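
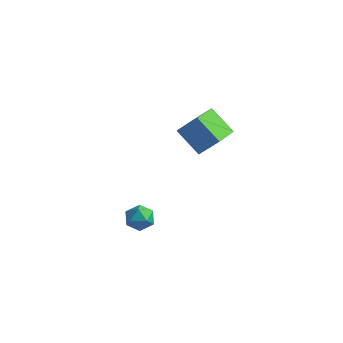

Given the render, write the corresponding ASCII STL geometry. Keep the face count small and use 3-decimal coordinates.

solid 
facet normal -0.622 -0.321 -0.714
outer loop
vertex -3.303 2.49 4.133
vertex -3.522 4.091 3.604
vertex -2.137 2.337 3.185
endloop
endfacet
facet normal 0.129 -0.942 0.311
outer loop
vertex -1.378 2.729 4.056
vertex -3.303 2.49 4.133
vertex -2.137 2.337 3.185
endloop
endfacet
facet normal -0.622 -0.321 -0.714
outer loop
vertex -2.137 2.337 3.185
vertex -3.522 4.091 3.604
vertex -2.356 3.938 2.657
endloop
endfacet
facet normal 0.772 -0.101 -0.627
outer loop
vertex -2.356 3.938 2.657
vertex -1.378 2.729 4.056
vertex -2.137 2.337 3.185
endloop
endfacet
facet normal -0.772 0.102 0.627
outer loop
vertex -3.303 2.49 4.133
vertex -2.763 4.483 4.475
vertex -3.522 4.091 3.604
endloop
endfacet
facet normal 0.129 -0.941 0.311
outer loop
vertex -2.544 2.882 5.003
vertex -3.303 2.49 4.133
vertex -1.378 2.729 4.056
endloop
endfacet
facet normal -0.772 0.101 0.628
outer loop
vertex -2.544 2.882 5.003
vertex -2.763 4.483 4.475
vertex -3.303 2.49 4.133
endloop
endfacet
facet normal -0.129 0.942 -0.311
outer loop
vertex -3.522 4.091 3.604
vertex -2.763 4.483 4.475
vertex -2.356 3.938 2.657
endloop
endfacet
facet normal 0.772 -0.102 -0.628
outer loop
vertex -1.597 4.33 3.527
vertex -1.378 2.729 4.056
vertex -2.356 3.938 2.657
endloop
endfacet
facet normal -0.129 0.941 -0.311
outer loop
vertex -2.356 3.938 2.657
vertex -2.763 4.483 4.475
vertex -1.597 4.33 3.527
endloop
endfacet
facet normal 0.622 0.321 0.714
outer loop
vertex -1.597 4.33 3.527
vertex -2.544 2.882 5.003
vertex -1.378 2.729 4.056
endloop
endfacet
facet normal 0.623 0.321 0.714
outer loop
vertex -2.763 4.483 4.475
vertex -2.544 2.882 5.003
vertex -1.597 4.33 3.527
endloop
endfacet
facet normal -0.475 0.877 -0.072
outer loop
vertex -2.377 -1.218 1.764
vertex -2.974 -1.546 1.71
vertex -2.737 -1.367 2.325
endloop
endfacet
facet normal 0.115 0.939 0.323
outer loop
vertex -2.377 -1.218 1.764
vertex -2.737 -1.367 2.325
vertex -2.058 -1.449 2.322
endloop
endfacet
facet normal 0.670 0.738 -0.078
outer loop
vertex -2.377 -1.218 1.764
vertex -2.058 -1.449 2.322
vertex -1.876 -1.679 1.705
endloop
endfacet
facet normal 0.423 0.552 -0.719
outer loop
vertex -2.377 -1.218 1.764
vertex -1.876 -1.679 1.705
vertex -2.442 -1.739 1.326
endloop
endfacet
facet normal -0.285 0.637 -0.716
outer loop
vertex -2.377 -1.218 1.764
vertex -2.442 -1.739 1.326
vertex -2.974 -1.546 1.71
endloop
endfacet
facet normal 0.063 0.486 0.872
outer loop
vertex -2.058 -1.449 2.322
vertex -2.737 -1.367 2.325
vertex -2.458 -1.921 2.614
endloop
endfacet
facet normal -0.894 0.384 0.233
outer loop
vertex -2.737 -1.367 2.325
vertex -2.974 -1.546 1.71
vertex -3.024 -1.981 2.235
endloop
endfacet
facet normal -0.586 -0.004 -0.810
outer loop
vertex -2.974 -1.546 1.71
vertex -2.442 -1.739 1.326
vertex -2.842 -2.211 1.618
endloop
endfacet
facet normal 0.561 -0.143 -0.815
outer loop
vertex -2.442 -1.739 1.326
vertex -1.876 -1.679 1.705
vertex -2.163 -2.293 1.615
endloop
endfacet
facet normal 0.961 0.160 0.224
outer loop
vertex -1.876 -1.679 1.705
vertex -2.058 -1.449 2.322
vertex -1.926 -2.114 2.23
endloop
endfacet
facet normal -0.423 -0.552 0.719
outer loop
vertex -2.523 -2.442 2.176
vertex -2.458 -1.921 2.614
vertex -3.024 -1.981 2.235
endloop
endfacet
facet normal -0.670 -0.738 0.078
outer loop
vertex -2.523 -2.442 2.176
vertex -3.024 -1.981 2.235
vertex -2.842 -2.211 1.618
endloop
endfacet
facet normal -0.115 -0.939 -0.323
outer loop
vertex -2.523 -2.442 2.176
vertex -2.842 -2.211 1.618
vertex -2.163 -2.293 1.615
endloop
endfacet
facet normal 0.475 -0.877 0.072
outer loop
vertex -2.523 -2.442 2.176
vertex -2.163 -2.293 1.615
vertex -1.926 -2.114 2.23
endloop
endfacet
facet normal 0.285 -0.637 0.716
outer loop
vertex -2.523 -2.442 2.176
vertex -1.926 -2.114 2.23
vertex -2.458 -1.921 2.614
endloop
endfacet
facet normal -0.561 0.143 0.815
outer loop
vertex -3.024 -1.981 2.235
vertex -2.458 -1.921 2.614
vertex -2.737 -1.367 2.325
endloop
endfacet
facet normal -0.961 -0.160 -0.224
outer loop
vertex -2.842 -2.211 1.618
vertex -3.024 -1.981 2.235
vertex -2.974 -1.546 1.71
endloop
endfacet
facet normal -0.063 -0.486 -0.872
outer loop
vertex -2.163 -2.293 1.615
vertex -2.842 -2.211 1.618
vertex -2.442 -1.739 1.326
endloop
endfacet
facet normal 0.894 -0.384 -0.233
outer loop
vertex -1.926 -2.114 2.23
vertex -2.163 -2.293 1.615
vertex -1.876 -1.679 1.705
endloop
endfacet
facet normal 0.586 0.004 0.810
outer loop
vertex -2.458 -1.921 2.614
vertex -1.926 -2.114 2.23
vertex -2.058 -1.449 2.322
endloop
endfacet

endsolid


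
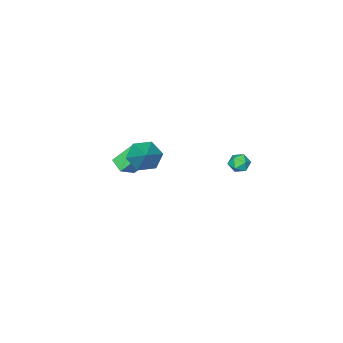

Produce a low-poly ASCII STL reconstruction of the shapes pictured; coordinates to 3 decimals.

solid 
facet normal -0.914 0.103 0.392
outer loop
vertex -1.127 4.312 2.733
vertex -1.213 3.646 2.707
vertex -0.946 3.93 3.256
endloop
endfacet
facet normal -0.480 0.621 0.620
outer loop
vertex -1.127 4.312 2.733
vertex -0.946 3.93 3.256
vertex -0.55 4.435 3.057
endloop
endfacet
facet normal -0.235 0.971 0.049
outer loop
vertex -1.127 4.312 2.733
vertex -0.55 4.435 3.057
vertex -0.571 4.464 2.385
endloop
endfacet
facet normal -0.517 0.670 -0.533
outer loop
vertex -1.127 4.312 2.733
vertex -0.571 4.464 2.385
vertex -0.981 3.976 2.169
endloop
endfacet
facet normal -0.937 0.134 -0.322
outer loop
vertex -1.127 4.312 2.733
vertex -0.981 3.976 2.169
vertex -1.213 3.646 2.707
endloop
endfacet
facet normal 0.076 0.313 0.947
outer loop
vertex -0.55 4.435 3.057
vertex -0.946 3.93 3.256
vertex -0.279 3.844 3.231
endloop
endfacet
facet normal -0.628 -0.523 0.576
outer loop
vertex -0.946 3.93 3.256
vertex -1.213 3.646 2.707
vertex -0.689 3.356 3.015
endloop
endfacet
facet normal -0.664 -0.475 -0.578
outer loop
vertex -1.213 3.646 2.707
vertex -0.981 3.976 2.169
vertex -0.71 3.385 2.343
endloop
endfacet
facet normal 0.016 0.393 -0.919
outer loop
vertex -0.981 3.976 2.169
vertex -0.571 4.464 2.385
vertex -0.314 3.89 2.144
endloop
endfacet
facet normal 0.474 0.880 0.023
outer loop
vertex -0.571 4.464 2.385
vertex -0.55 4.435 3.057
vertex -0.047 4.174 2.693
endloop
endfacet
facet normal 0.517 -0.670 0.533
outer loop
vertex -0.133 3.508 2.667
vertex -0.279 3.844 3.231
vertex -0.689 3.356 3.015
endloop
endfacet
facet normal 0.235 -0.971 -0.049
outer loop
vertex -0.133 3.508 2.667
vertex -0.689 3.356 3.015
vertex -0.71 3.385 2.343
endloop
endfacet
facet normal 0.480 -0.621 -0.620
outer loop
vertex -0.133 3.508 2.667
vertex -0.71 3.385 2.343
vertex -0.314 3.89 2.144
endloop
endfacet
facet normal 0.914 -0.103 -0.392
outer loop
vertex -0.133 3.508 2.667
vertex -0.314 3.89 2.144
vertex -0.047 4.174 2.693
endloop
endfacet
facet normal 0.937 -0.134 0.322
outer loop
vertex -0.133 3.508 2.667
vertex -0.047 4.174 2.693
vertex -0.279 3.844 3.231
endloop
endfacet
facet normal -0.016 -0.393 0.919
outer loop
vertex -0.689 3.356 3.015
vertex -0.279 3.844 3.231
vertex -0.946 3.93 3.256
endloop
endfacet
facet normal -0.474 -0.880 -0.023
outer loop
vertex -0.71 3.385 2.343
vertex -0.689 3.356 3.015
vertex -1.213 3.646 2.707
endloop
endfacet
facet normal -0.076 -0.313 -0.947
outer loop
vertex -0.314 3.89 2.144
vertex -0.71 3.385 2.343
vertex -0.981 3.976 2.169
endloop
endfacet
facet normal 0.628 0.523 -0.576
outer loop
vertex -0.047 4.174 2.693
vertex -0.314 3.89 2.144
vertex -0.571 4.464 2.385
endloop
endfacet
facet normal 0.664 0.475 0.578
outer loop
vertex -0.279 3.844 3.231
vertex -0.047 4.174 2.693
vertex -0.55 4.435 3.057
endloop
endfacet
facet normal -0.500 -0.618 -0.606
outer loop
vertex 1.3 -2.034 -0.078
vertex 0.592 -2.203 0.679
vertex 0.452 -1.419 -0.005
endloop
endfacet
facet normal 0.494 0.736 -0.462
outer loop
vertex 1.3 -2.034 -0.078
vertex 0.452 -1.419 -0.005
vertex 1.568 -0.997 1.861
endloop
endfacet
facet normal -0.500 -0.618 -0.606
outer loop
vertex 0.452 -1.419 -0.005
vertex 0.592 -2.203 0.679
vertex -0.256 -1.588 0.752
endloop
endfacet
facet normal -0.281 0.958 -0.049
outer loop
vertex 0.452 -1.419 -0.005
vertex -0.256 -1.588 0.752
vertex 1.568 -0.997 1.861
endloop
endfacet
facet normal -0.500 -0.618 -0.606
outer loop
vertex -0.256 -1.588 0.752
vertex 0.592 -2.203 0.679
vertex -0.116 -2.372 1.436
endloop
endfacet
facet normal -0.564 0.484 0.670
outer loop
vertex -0.256 -1.588 0.752
vertex -0.116 -2.372 1.436
vertex 1.568 -0.997 1.861
endloop
endfacet
facet normal -0.500 -0.619 -0.606
outer loop
vertex -0.116 -2.372 1.436
vertex 0.592 -2.203 0.679
vertex 0.732 -2.987 1.364
endloop
endfacet
facet normal -0.072 -0.213 0.974
outer loop
vertex -0.116 -2.372 1.436
vertex 0.732 -2.987 1.364
vertex 1.568 -0.997 1.861
endloop
endfacet
facet normal -0.500 -0.619 -0.606
outer loop
vertex 0.732 -2.987 1.364
vertex 0.592 -2.203 0.679
vertex 1.44 -2.818 0.607
endloop
endfacet
facet normal 0.704 -0.436 0.561
outer loop
vertex 0.732 -2.987 1.364
vertex 1.44 -2.818 0.607
vertex 1.568 -0.997 1.861
endloop
endfacet
facet normal -0.500 -0.619 -0.606
outer loop
vertex 1.44 -2.818 0.607
vertex 0.592 -2.203 0.679
vertex 1.3 -2.034 -0.078
endloop
endfacet
facet normal 0.987 0.039 -0.157
outer loop
vertex 1.44 -2.818 0.607
vertex 1.3 -2.034 -0.078
vertex 1.568 -0.997 1.861
endloop
endfacet
facet normal -0.820 -0.079 -0.567
outer loop
vertex -1.292 -3.995 -0.371
vertex -1.103 -3.108 -0.768
vertex -0.341 -4.764 -1.638
endloop
endfacet
facet normal -0.191 -0.896 0.400
outer loop
vertex 0.823 -4.652 -0.832
vertex -1.292 -3.995 -0.371
vertex -0.341 -4.764 -1.638
endloop
endfacet
facet normal -0.820 -0.079 -0.567
outer loop
vertex -0.341 -4.764 -1.638
vertex -1.103 -3.108 -0.768
vertex -0.153 -3.877 -2.034
endloop
endfacet
facet normal 0.540 -0.436 -0.720
outer loop
vertex -0.153 -3.877 -2.034
vertex 0.823 -4.652 -0.832
vertex -0.341 -4.764 -1.638
endloop
endfacet
facet normal -0.540 0.437 0.719
outer loop
vertex -1.292 -3.995 -0.371
vertex 0.061 -2.996 0.038
vertex -1.103 -3.108 -0.768
endloop
endfacet
facet normal -0.191 -0.896 0.401
outer loop
vertex -0.127 -3.883 0.434
vertex -1.292 -3.995 -0.371
vertex 0.823 -4.652 -0.832
endloop
endfacet
facet normal -0.540 0.436 0.720
outer loop
vertex -0.127 -3.883 0.434
vertex 0.061 -2.996 0.038
vertex -1.292 -3.995 -0.371
endloop
endfacet
facet normal 0.191 0.896 -0.401
outer loop
vertex -1.103 -3.108 -0.768
vertex 0.061 -2.996 0.038
vertex -0.153 -3.877 -2.034
endloop
endfacet
facet normal 0.539 -0.437 -0.720
outer loop
vertex 1.012 -3.765 -1.229
vertex 0.823 -4.652 -0.832
vertex -0.153 -3.877 -2.034
endloop
endfacet
facet normal 0.191 0.896 -0.401
outer loop
vertex -0.153 -3.877 -2.034
vertex 0.061 -2.996 0.038
vertex 1.012 -3.765 -1.229
endloop
endfacet
facet normal 0.820 0.079 0.567
outer loop
vertex 1.012 -3.765 -1.229
vertex -0.127 -3.883 0.434
vertex 0.823 -4.652 -0.832
endloop
endfacet
facet normal 0.820 0.079 0.567
outer loop
vertex 0.061 -2.996 0.038
vertex -0.127 -3.883 0.434
vertex 1.012 -3.765 -1.229
endloop
endfacet

endsolid


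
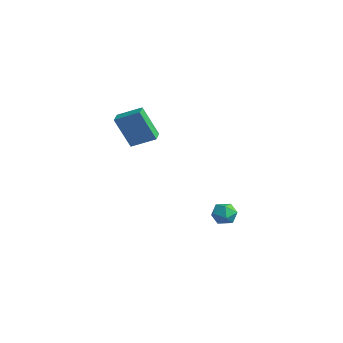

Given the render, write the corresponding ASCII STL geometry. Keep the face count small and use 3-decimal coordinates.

solid 
facet normal -0.762 0.647 0.028
outer loop
vertex 1.177 -1.028 4.145
vertex 2.037 -0.041 4.745
vertex 1.68 -0.356 2.319
endloop
endfacet
facet normal -0.597 -0.685 -0.417
outer loop
vertex 2.343 -0.919 2.295
vertex 1.177 -1.028 4.145
vertex 1.68 -0.356 2.319
endloop
endfacet
facet normal -0.762 0.647 0.028
outer loop
vertex 1.68 -0.356 2.319
vertex 2.037 -0.041 4.745
vertex 2.54 0.631 2.919
endloop
endfacet
facet normal 0.251 0.334 -0.909
outer loop
vertex 2.54 0.631 2.919
vertex 2.343 -0.919 2.295
vertex 1.68 -0.356 2.319
endloop
endfacet
facet normal -0.251 -0.334 0.909
outer loop
vertex 1.177 -1.028 4.145
vertex 2.7 -0.604 4.721
vertex 2.037 -0.041 4.745
endloop
endfacet
facet normal -0.597 -0.685 -0.417
outer loop
vertex 1.84 -1.591 4.121
vertex 1.177 -1.028 4.145
vertex 2.343 -0.919 2.295
endloop
endfacet
facet normal -0.251 -0.334 0.909
outer loop
vertex 1.84 -1.591 4.121
vertex 2.7 -0.604 4.721
vertex 1.177 -1.028 4.145
endloop
endfacet
facet normal 0.597 0.685 0.417
outer loop
vertex 2.037 -0.041 4.745
vertex 2.7 -0.604 4.721
vertex 2.54 0.631 2.919
endloop
endfacet
facet normal 0.251 0.334 -0.909
outer loop
vertex 3.203 0.068 2.895
vertex 2.343 -0.919 2.295
vertex 2.54 0.631 2.919
endloop
endfacet
facet normal 0.597 0.685 0.417
outer loop
vertex 2.54 0.631 2.919
vertex 2.7 -0.604 4.721
vertex 3.203 0.068 2.895
endloop
endfacet
facet normal 0.762 -0.647 -0.028
outer loop
vertex 3.203 0.068 2.895
vertex 1.84 -1.591 4.121
vertex 2.343 -0.919 2.295
endloop
endfacet
facet normal 0.762 -0.647 -0.028
outer loop
vertex 2.7 -0.604 4.721
vertex 1.84 -1.591 4.121
vertex 3.203 0.068 2.895
endloop
endfacet
facet normal -0.193 0.087 0.977
outer loop
vertex 3.533 4.394 -2.624
vertex 3.196 3.681 -2.627
vertex 3.968 3.752 -2.481
endloop
endfacet
facet normal 0.399 0.448 0.800
outer loop
vertex 3.533 4.394 -2.624
vertex 3.968 3.752 -2.481
vertex 4.251 4.325 -2.943
endloop
endfacet
facet normal 0.223 0.927 0.302
outer loop
vertex 3.533 4.394 -2.624
vertex 4.251 4.325 -2.943
vertex 3.654 4.609 -3.373
endloop
endfacet
facet normal -0.477 0.862 0.171
outer loop
vertex 3.533 4.394 -2.624
vertex 3.654 4.609 -3.373
vertex 3.002 4.21 -3.178
endloop
endfacet
facet normal -0.732 0.344 0.588
outer loop
vertex 3.533 4.394 -2.624
vertex 3.002 4.21 -3.178
vertex 3.196 3.681 -2.627
endloop
endfacet
facet normal 0.860 -0.013 0.511
outer loop
vertex 4.251 4.325 -2.943
vertex 3.968 3.752 -2.481
vertex 4.358 3.57 -3.142
endloop
endfacet
facet normal -0.096 -0.596 0.797
outer loop
vertex 3.968 3.752 -2.481
vertex 3.196 3.681 -2.627
vertex 3.706 3.171 -2.947
endloop
endfacet
facet normal -0.969 -0.181 0.167
outer loop
vertex 3.196 3.681 -2.627
vertex 3.002 4.21 -3.178
vertex 3.109 3.455 -3.377
endloop
endfacet
facet normal -0.555 0.658 -0.509
outer loop
vertex 3.002 4.21 -3.178
vertex 3.654 4.609 -3.373
vertex 3.392 4.028 -3.839
endloop
endfacet
facet normal 0.576 0.762 -0.296
outer loop
vertex 3.654 4.609 -3.373
vertex 4.251 4.325 -2.943
vertex 4.164 4.099 -3.693
endloop
endfacet
facet normal 0.477 -0.862 -0.171
outer loop
vertex 3.827 3.386 -3.696
vertex 4.358 3.57 -3.142
vertex 3.706 3.171 -2.947
endloop
endfacet
facet normal -0.223 -0.927 -0.302
outer loop
vertex 3.827 3.386 -3.696
vertex 3.706 3.171 -2.947
vertex 3.109 3.455 -3.377
endloop
endfacet
facet normal -0.399 -0.448 -0.800
outer loop
vertex 3.827 3.386 -3.696
vertex 3.109 3.455 -3.377
vertex 3.392 4.028 -3.839
endloop
endfacet
facet normal 0.193 -0.087 -0.977
outer loop
vertex 3.827 3.386 -3.696
vertex 3.392 4.028 -3.839
vertex 4.164 4.099 -3.693
endloop
endfacet
facet normal 0.732 -0.344 -0.588
outer loop
vertex 3.827 3.386 -3.696
vertex 4.164 4.099 -3.693
vertex 4.358 3.57 -3.142
endloop
endfacet
facet normal 0.555 -0.658 0.509
outer loop
vertex 3.706 3.171 -2.947
vertex 4.358 3.57 -3.142
vertex 3.968 3.752 -2.481
endloop
endfacet
facet normal -0.576 -0.762 0.296
outer loop
vertex 3.109 3.455 -3.377
vertex 3.706 3.171 -2.947
vertex 3.196 3.681 -2.627
endloop
endfacet
facet normal -0.860 0.013 -0.511
outer loop
vertex 3.392 4.028 -3.839
vertex 3.109 3.455 -3.377
vertex 3.002 4.21 -3.178
endloop
endfacet
facet normal 0.096 0.596 -0.797
outer loop
vertex 4.164 4.099 -3.693
vertex 3.392 4.028 -3.839
vertex 3.654 4.609 -3.373
endloop
endfacet
facet normal 0.969 0.181 -0.167
outer loop
vertex 4.358 3.57 -3.142
vertex 4.164 4.099 -3.693
vertex 4.251 4.325 -2.943
endloop
endfacet

endsolid


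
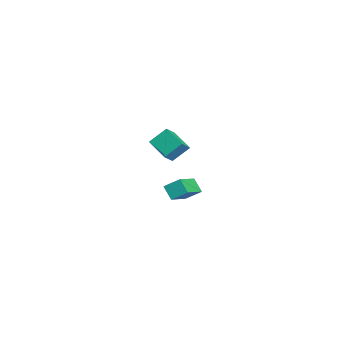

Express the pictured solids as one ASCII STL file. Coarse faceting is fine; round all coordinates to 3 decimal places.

solid 
facet normal -0.765 0.489 -0.419
outer loop
vertex 2.39 2.429 2.228
vertex 2.616 3.339 2.877
vertex 3.034 2.8 1.485
endloop
endfacet
facet normal -0.198 -0.797 -0.570
outer loop
vertex 4.564 1.821 2.323
vertex 2.39 2.429 2.228
vertex 3.034 2.8 1.485
endloop
endfacet
facet normal -0.764 0.490 -0.419
outer loop
vertex 3.034 2.8 1.485
vertex 2.616 3.339 2.877
vertex 3.26 3.709 2.135
endloop
endfacet
facet normal 0.613 0.353 -0.707
outer loop
vertex 3.26 3.709 2.135
vertex 4.564 1.821 2.323
vertex 3.034 2.8 1.485
endloop
endfacet
facet normal -0.613 -0.352 0.707
outer loop
vertex 2.39 2.429 2.228
vertex 4.146 2.36 3.715
vertex 2.616 3.339 2.877
endloop
endfacet
facet normal -0.198 -0.798 -0.570
outer loop
vertex 3.92 1.451 3.065
vertex 2.39 2.429 2.228
vertex 4.564 1.821 2.323
endloop
endfacet
facet normal -0.613 -0.353 0.707
outer loop
vertex 3.92 1.451 3.065
vertex 4.146 2.36 3.715
vertex 2.39 2.429 2.228
endloop
endfacet
facet normal 0.198 0.798 0.570
outer loop
vertex 2.616 3.339 2.877
vertex 4.146 2.36 3.715
vertex 3.26 3.709 2.135
endloop
endfacet
facet normal 0.612 0.353 -0.708
outer loop
vertex 4.79 2.731 2.972
vertex 4.564 1.821 2.323
vertex 3.26 3.709 2.135
endloop
endfacet
facet normal 0.198 0.798 0.570
outer loop
vertex 3.26 3.709 2.135
vertex 4.146 2.36 3.715
vertex 4.79 2.731 2.972
endloop
endfacet
facet normal 0.765 -0.489 0.420
outer loop
vertex 4.79 2.731 2.972
vertex 3.92 1.451 3.065
vertex 4.564 1.821 2.323
endloop
endfacet
facet normal 0.765 -0.490 0.419
outer loop
vertex 4.146 2.36 3.715
vertex 3.92 1.451 3.065
vertex 4.79 2.731 2.972
endloop
endfacet
facet normal -0.601 0.492 -0.630
outer loop
vertex -5.099 3.005 2.755
vertex -3.736 3.815 2.088
vertex -4.942 1.921 1.76
endloop
endfacet
facet normal -0.793 -0.471 0.387
outer loop
vertex -4.264 1.365 2.472
vertex -5.099 3.005 2.755
vertex -4.942 1.921 1.76
endloop
endfacet
facet normal -0.601 0.492 -0.630
outer loop
vertex -4.942 1.921 1.76
vertex -3.736 3.815 2.088
vertex -3.579 2.731 1.093
endloop
endfacet
facet normal 0.106 -0.732 -0.673
outer loop
vertex -3.579 2.731 1.093
vertex -4.264 1.365 2.472
vertex -4.942 1.921 1.76
endloop
endfacet
facet normal -0.106 0.732 0.673
outer loop
vertex -5.099 3.005 2.755
vertex -3.058 3.259 2.8
vertex -3.736 3.815 2.088
endloop
endfacet
facet normal -0.793 -0.471 0.387
outer loop
vertex -4.421 2.449 3.467
vertex -5.099 3.005 2.755
vertex -4.264 1.365 2.472
endloop
endfacet
facet normal -0.106 0.732 0.673
outer loop
vertex -4.421 2.449 3.467
vertex -3.058 3.259 2.8
vertex -5.099 3.005 2.755
endloop
endfacet
facet normal 0.793 0.471 -0.387
outer loop
vertex -3.736 3.815 2.088
vertex -3.058 3.259 2.8
vertex -3.579 2.731 1.093
endloop
endfacet
facet normal 0.106 -0.732 -0.673
outer loop
vertex -2.901 2.175 1.805
vertex -4.264 1.365 2.472
vertex -3.579 2.731 1.093
endloop
endfacet
facet normal 0.793 0.471 -0.387
outer loop
vertex -3.579 2.731 1.093
vertex -3.058 3.259 2.8
vertex -2.901 2.175 1.805
endloop
endfacet
facet normal 0.601 -0.492 0.630
outer loop
vertex -2.901 2.175 1.805
vertex -4.421 2.449 3.467
vertex -4.264 1.365 2.472
endloop
endfacet
facet normal 0.601 -0.492 0.630
outer loop
vertex -3.058 3.259 2.8
vertex -4.421 2.449 3.467
vertex -2.901 2.175 1.805
endloop
endfacet

endsolid


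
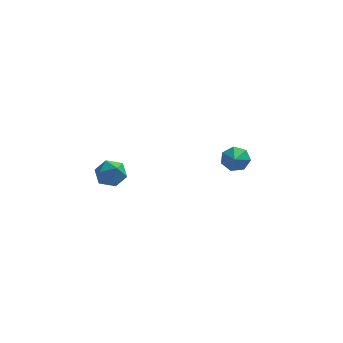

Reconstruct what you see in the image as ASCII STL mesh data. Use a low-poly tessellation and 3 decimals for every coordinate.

solid 
facet normal 0.069 0.855 -0.514
outer loop
vertex 3.948 3.976 -3.043
vertex 3.519 4.343 -2.49
vertex 4.304 4.257 -2.528
endloop
endfacet
facet normal 0.684 -0.725 -0.077
outer loop
vertex 3.948 3.976 -3.043
vertex 4.304 4.257 -2.528
vertex 3.441 3.377 -1.91
endloop
endfacet
facet normal 0.069 0.855 -0.514
outer loop
vertex 4.304 4.257 -2.528
vertex 3.519 4.343 -2.49
vertex 4.069 4.602 -1.985
endloop
endfacet
facet normal 0.755 -0.354 0.552
outer loop
vertex 4.304 4.257 -2.528
vertex 4.069 4.602 -1.985
vertex 3.441 3.377 -1.91
endloop
endfacet
facet normal 0.070 0.855 -0.514
outer loop
vertex 4.069 4.602 -1.985
vertex 3.519 4.343 -2.49
vertex 3.42 4.753 -1.822
endloop
endfacet
facet normal 0.230 -0.059 0.971
outer loop
vertex 4.069 4.602 -1.985
vertex 3.42 4.753 -1.822
vertex 3.441 3.377 -1.91
endloop
endfacet
facet normal 0.069 0.855 -0.514
outer loop
vertex 3.42 4.753 -1.822
vertex 3.519 4.343 -2.49
vertex 2.846 4.595 -2.162
endloop
endfacet
facet normal -0.496 -0.063 0.866
outer loop
vertex 3.42 4.753 -1.822
vertex 2.846 4.595 -2.162
vertex 3.441 3.377 -1.91
endloop
endfacet
facet normal 0.070 0.855 -0.514
outer loop
vertex 2.846 4.595 -2.162
vertex 3.519 4.343 -2.49
vertex 2.779 4.247 -2.75
endloop
endfacet
facet normal -0.877 -0.363 0.315
outer loop
vertex 2.846 4.595 -2.162
vertex 2.779 4.247 -2.75
vertex 3.441 3.377 -1.91
endloop
endfacet
facet normal 0.069 0.855 -0.513
outer loop
vertex 2.779 4.247 -2.75
vertex 3.519 4.343 -2.49
vertex 3.27 3.972 -3.142
endloop
endfacet
facet normal -0.625 -0.734 -0.268
outer loop
vertex 2.779 4.247 -2.75
vertex 3.27 3.972 -3.142
vertex 3.441 3.377 -1.91
endloop
endfacet
facet normal 0.070 0.855 -0.513
outer loop
vertex 3.27 3.972 -3.142
vertex 3.519 4.343 -2.49
vertex 3.948 3.976 -3.043
endloop
endfacet
facet normal 0.070 -0.894 -0.442
outer loop
vertex 3.27 3.972 -3.142
vertex 3.948 3.976 -3.043
vertex 3.441 3.377 -1.91
endloop
endfacet
facet normal -0.576 0.663 0.478
outer loop
vertex -2.695 -1.865 1.125
vertex -3.347 -2.412 1.098
vertex -2.81 -2.422 1.759
endloop
endfacet
facet normal 0.108 0.737 0.667
outer loop
vertex -2.695 -1.865 1.125
vertex -2.81 -2.422 1.759
vertex -2.026 -2.27 1.464
endloop
endfacet
facet normal 0.487 0.870 0.077
outer loop
vertex -2.695 -1.865 1.125
vertex -2.026 -2.27 1.464
vertex -2.078 -2.166 0.62
endloop
endfacet
facet normal 0.038 0.878 -0.477
outer loop
vertex -2.695 -1.865 1.125
vertex -2.078 -2.166 0.62
vertex -2.895 -2.254 0.394
endloop
endfacet
facet normal -0.620 0.750 -0.230
outer loop
vertex -2.695 -1.865 1.125
vertex -2.895 -2.254 0.394
vertex -3.347 -2.412 1.098
endloop
endfacet
facet normal 0.330 0.115 0.937
outer loop
vertex -2.026 -2.27 1.464
vertex -2.81 -2.422 1.759
vertex -2.265 -3.066 1.646
endloop
endfacet
facet normal -0.776 -0.004 0.631
outer loop
vertex -2.81 -2.422 1.759
vertex -3.347 -2.412 1.098
vertex -3.082 -3.154 1.42
endloop
endfacet
facet normal -0.847 0.137 -0.513
outer loop
vertex -3.347 -2.412 1.098
vertex -2.895 -2.254 0.394
vertex -3.134 -3.05 0.576
endloop
endfacet
facet normal 0.216 0.343 -0.914
outer loop
vertex -2.895 -2.254 0.394
vertex -2.078 -2.166 0.62
vertex -2.35 -2.898 0.281
endloop
endfacet
facet normal 0.944 0.330 -0.018
outer loop
vertex -2.078 -2.166 0.62
vertex -2.026 -2.27 1.464
vertex -1.813 -2.908 0.942
endloop
endfacet
facet normal -0.038 -0.878 0.477
outer loop
vertex -2.465 -3.455 0.915
vertex -2.265 -3.066 1.646
vertex -3.082 -3.154 1.42
endloop
endfacet
facet normal -0.487 -0.870 -0.077
outer loop
vertex -2.465 -3.455 0.915
vertex -3.082 -3.154 1.42
vertex -3.134 -3.05 0.576
endloop
endfacet
facet normal -0.108 -0.737 -0.667
outer loop
vertex -2.465 -3.455 0.915
vertex -3.134 -3.05 0.576
vertex -2.35 -2.898 0.281
endloop
endfacet
facet normal 0.576 -0.663 -0.478
outer loop
vertex -2.465 -3.455 0.915
vertex -2.35 -2.898 0.281
vertex -1.813 -2.908 0.942
endloop
endfacet
facet normal 0.620 -0.750 0.230
outer loop
vertex -2.465 -3.455 0.915
vertex -1.813 -2.908 0.942
vertex -2.265 -3.066 1.646
endloop
endfacet
facet normal -0.216 -0.343 0.914
outer loop
vertex -3.082 -3.154 1.42
vertex -2.265 -3.066 1.646
vertex -2.81 -2.422 1.759
endloop
endfacet
facet normal -0.944 -0.330 0.018
outer loop
vertex -3.134 -3.05 0.576
vertex -3.082 -3.154 1.42
vertex -3.347 -2.412 1.098
endloop
endfacet
facet normal -0.330 -0.115 -0.937
outer loop
vertex -2.35 -2.898 0.281
vertex -3.134 -3.05 0.576
vertex -2.895 -2.254 0.394
endloop
endfacet
facet normal 0.776 0.004 -0.631
outer loop
vertex -1.813 -2.908 0.942
vertex -2.35 -2.898 0.281
vertex -2.078 -2.166 0.62
endloop
endfacet
facet normal 0.847 -0.137 0.513
outer loop
vertex -2.265 -3.066 1.646
vertex -1.813 -2.908 0.942
vertex -2.026 -2.27 1.464
endloop
endfacet

endsolid


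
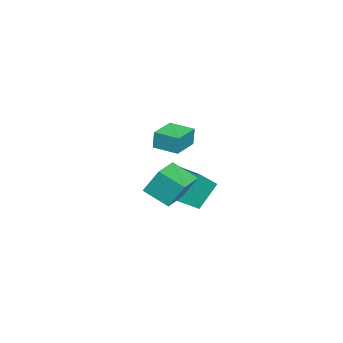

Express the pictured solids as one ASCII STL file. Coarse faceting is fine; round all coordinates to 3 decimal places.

solid 
facet normal -0.978 0.210 0.006
outer loop
vertex 2.861 2.625 3.231
vertex 3.133 3.892 3.135
vertex 2.84 2.555 2.254
endloop
endfacet
facet normal -0.209 -0.975 0.074
outer loop
vertex 4.267 2.248 2.245
vertex 2.861 2.625 3.231
vertex 2.84 2.555 2.254
endloop
endfacet
facet normal -0.978 0.210 0.006
outer loop
vertex 2.84 2.555 2.254
vertex 3.133 3.892 3.135
vertex 3.112 3.823 2.158
endloop
endfacet
facet normal -0.022 -0.071 -0.997
outer loop
vertex 3.112 3.823 2.158
vertex 4.267 2.248 2.245
vertex 2.84 2.555 2.254
endloop
endfacet
facet normal 0.022 0.071 0.997
outer loop
vertex 2.861 2.625 3.231
vertex 4.56 3.585 3.126
vertex 3.133 3.892 3.135
endloop
endfacet
facet normal -0.210 -0.975 0.073
outer loop
vertex 4.288 2.317 3.222
vertex 2.861 2.625 3.231
vertex 4.267 2.248 2.245
endloop
endfacet
facet normal 0.022 0.071 0.997
outer loop
vertex 4.288 2.317 3.222
vertex 4.56 3.585 3.126
vertex 2.861 2.625 3.231
endloop
endfacet
facet normal 0.209 0.975 -0.073
outer loop
vertex 3.133 3.892 3.135
vertex 4.56 3.585 3.126
vertex 3.112 3.823 2.158
endloop
endfacet
facet normal -0.022 -0.071 -0.997
outer loop
vertex 4.539 3.515 2.149
vertex 4.267 2.248 2.245
vertex 3.112 3.823 2.158
endloop
endfacet
facet normal 0.210 0.975 -0.074
outer loop
vertex 3.112 3.823 2.158
vertex 4.56 3.585 3.126
vertex 4.539 3.515 2.149
endloop
endfacet
facet normal 0.978 -0.210 -0.006
outer loop
vertex 4.539 3.515 2.149
vertex 4.288 2.317 3.222
vertex 4.267 2.248 2.245
endloop
endfacet
facet normal 0.978 -0.210 -0.006
outer loop
vertex 4.56 3.585 3.126
vertex 4.288 2.317 3.222
vertex 4.539 3.515 2.149
endloop
endfacet
facet normal -0.990 0.101 -0.100
outer loop
vertex 2.937 2.78 0.692
vertex 3.142 4.075 -0.035
vertex 2.994 2.029 -0.629
endloop
endfacet
facet normal -0.136 -0.864 0.485
outer loop
vertex 4.618 1.865 -0.465
vertex 2.937 2.78 0.692
vertex 2.994 2.029 -0.629
endloop
endfacet
facet normal -0.990 0.101 -0.100
outer loop
vertex 2.994 2.029 -0.629
vertex 3.142 4.075 -0.035
vertex 3.199 3.325 -1.356
endloop
endfacet
facet normal 0.038 -0.493 -0.869
outer loop
vertex 3.199 3.325 -1.356
vertex 4.618 1.865 -0.465
vertex 2.994 2.029 -0.629
endloop
endfacet
facet normal -0.038 0.494 0.869
outer loop
vertex 2.937 2.78 0.692
vertex 4.766 3.911 0.129
vertex 3.142 4.075 -0.035
endloop
endfacet
facet normal -0.137 -0.864 0.485
outer loop
vertex 4.561 2.615 0.856
vertex 2.937 2.78 0.692
vertex 4.618 1.865 -0.465
endloop
endfacet
facet normal -0.038 0.493 0.869
outer loop
vertex 4.561 2.615 0.856
vertex 4.766 3.911 0.129
vertex 2.937 2.78 0.692
endloop
endfacet
facet normal 0.136 0.864 -0.485
outer loop
vertex 3.142 4.075 -0.035
vertex 4.766 3.911 0.129
vertex 3.199 3.325 -1.356
endloop
endfacet
facet normal 0.038 -0.494 -0.869
outer loop
vertex 4.823 3.16 -1.192
vertex 4.618 1.865 -0.465
vertex 3.199 3.325 -1.356
endloop
endfacet
facet normal 0.137 0.864 -0.485
outer loop
vertex 3.199 3.325 -1.356
vertex 4.766 3.911 0.129
vertex 4.823 3.16 -1.192
endloop
endfacet
facet normal 0.990 -0.101 0.100
outer loop
vertex 4.823 3.16 -1.192
vertex 4.561 2.615 0.856
vertex 4.618 1.865 -0.465
endloop
endfacet
facet normal 0.990 -0.101 0.100
outer loop
vertex 4.766 3.911 0.129
vertex 4.561 2.615 0.856
vertex 4.823 3.16 -1.192
endloop
endfacet
facet normal -0.655 -0.756 -0.011
outer loop
vertex -1.92 1.2 -1.98
vertex -3.188 2.316 -3.211
vertex -1.113 0.522 -3.426
endloop
endfacet
facet normal 0.607 -0.534 0.589
outer loop
vertex -0.072 1.724 -3.409
vertex -1.92 1.2 -1.98
vertex -1.113 0.522 -3.426
endloop
endfacet
facet normal -0.655 -0.756 -0.011
outer loop
vertex -1.113 0.522 -3.426
vertex -3.188 2.316 -3.211
vertex -2.381 1.638 -4.658
endloop
endfacet
facet normal 0.451 -0.379 -0.808
outer loop
vertex -2.381 1.638 -4.658
vertex -0.072 1.724 -3.409
vertex -1.113 0.522 -3.426
endloop
endfacet
facet normal -0.451 0.379 0.808
outer loop
vertex -1.92 1.2 -1.98
vertex -2.147 3.518 -3.194
vertex -3.188 2.316 -3.211
endloop
endfacet
facet normal 0.607 -0.534 0.589
outer loop
vertex -0.879 2.402 -1.962
vertex -1.92 1.2 -1.98
vertex -0.072 1.724 -3.409
endloop
endfacet
facet normal -0.451 0.379 0.808
outer loop
vertex -0.879 2.402 -1.962
vertex -2.147 3.518 -3.194
vertex -1.92 1.2 -1.98
endloop
endfacet
facet normal -0.607 0.534 -0.589
outer loop
vertex -3.188 2.316 -3.211
vertex -2.147 3.518 -3.194
vertex -2.381 1.638 -4.658
endloop
endfacet
facet normal 0.451 -0.379 -0.808
outer loop
vertex -1.34 2.84 -4.64
vertex -0.072 1.724 -3.409
vertex -2.381 1.638 -4.658
endloop
endfacet
facet normal -0.607 0.534 -0.589
outer loop
vertex -2.381 1.638 -4.658
vertex -2.147 3.518 -3.194
vertex -1.34 2.84 -4.64
endloop
endfacet
facet normal 0.655 0.756 0.011
outer loop
vertex -1.34 2.84 -4.64
vertex -0.879 2.402 -1.962
vertex -0.072 1.724 -3.409
endloop
endfacet
facet normal 0.655 0.756 0.011
outer loop
vertex -2.147 3.518 -3.194
vertex -0.879 2.402 -1.962
vertex -1.34 2.84 -4.64
endloop
endfacet

endsolid


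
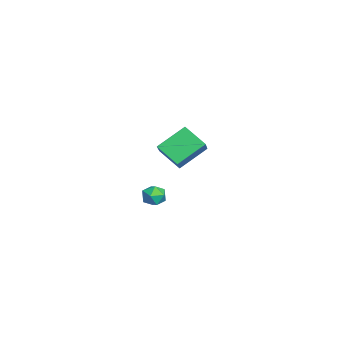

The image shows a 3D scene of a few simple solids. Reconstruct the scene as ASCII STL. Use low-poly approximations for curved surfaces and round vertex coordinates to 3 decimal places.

solid 
facet normal -0.471 -0.668 0.577
outer loop
vertex -3.001 -3.752 2.285
vertex -3.736 -2.202 3.479
vertex -4.539 -3.626 1.176
endloop
endfacet
facet normal 0.351 -0.742 -0.571
outer loop
vertex -3.744 -2.498 0.201
vertex -3.001 -3.752 2.285
vertex -4.539 -3.626 1.176
endloop
endfacet
facet normal -0.470 -0.668 0.577
outer loop
vertex -4.539 -3.626 1.176
vertex -3.736 -2.202 3.479
vertex -5.274 -2.077 2.37
endloop
endfacet
facet normal -0.809 0.066 -0.584
outer loop
vertex -5.274 -2.077 2.37
vertex -3.744 -2.498 0.201
vertex -4.539 -3.626 1.176
endloop
endfacet
facet normal 0.809 -0.066 0.584
outer loop
vertex -3.001 -3.752 2.285
vertex -2.941 -1.074 2.504
vertex -3.736 -2.202 3.479
endloop
endfacet
facet normal 0.352 -0.741 -0.572
outer loop
vertex -2.206 -2.623 1.31
vertex -3.001 -3.752 2.285
vertex -3.744 -2.498 0.201
endloop
endfacet
facet normal 0.809 -0.066 0.584
outer loop
vertex -2.206 -2.623 1.31
vertex -2.941 -1.074 2.504
vertex -3.001 -3.752 2.285
endloop
endfacet
facet normal -0.352 0.742 0.571
outer loop
vertex -3.736 -2.202 3.479
vertex -2.941 -1.074 2.504
vertex -5.274 -2.077 2.37
endloop
endfacet
facet normal -0.809 0.066 -0.584
outer loop
vertex -4.479 -0.948 1.395
vertex -3.744 -2.498 0.201
vertex -5.274 -2.077 2.37
endloop
endfacet
facet normal -0.352 0.741 0.572
outer loop
vertex -5.274 -2.077 2.37
vertex -2.941 -1.074 2.504
vertex -4.479 -0.948 1.395
endloop
endfacet
facet normal 0.470 0.668 -0.577
outer loop
vertex -4.479 -0.948 1.395
vertex -2.206 -2.623 1.31
vertex -3.744 -2.498 0.201
endloop
endfacet
facet normal 0.471 0.668 -0.577
outer loop
vertex -2.941 -1.074 2.504
vertex -2.206 -2.623 1.31
vertex -4.479 -0.948 1.395
endloop
endfacet
facet normal -0.947 -0.305 -0.101
outer loop
vertex 2.52 -3.665 1.412
vertex 2.743 -4.376 1.466
vertex 2.555 -3.995 2.081
endloop
endfacet
facet normal -0.918 0.335 0.213
outer loop
vertex 2.52 -3.665 1.412
vertex 2.555 -3.995 2.081
vertex 2.792 -3.292 1.998
endloop
endfacet
facet normal -0.580 0.782 -0.229
outer loop
vertex 2.52 -3.665 1.412
vertex 2.792 -3.292 1.998
vertex 3.127 -3.238 1.333
endloop
endfacet
facet normal -0.400 0.417 -0.816
outer loop
vertex 2.52 -3.665 1.412
vertex 3.127 -3.238 1.333
vertex 3.097 -3.908 1.005
endloop
endfacet
facet normal -0.626 -0.252 -0.737
outer loop
vertex 2.52 -3.665 1.412
vertex 3.097 -3.908 1.005
vertex 2.743 -4.376 1.466
endloop
endfacet
facet normal -0.525 0.272 0.806
outer loop
vertex 2.792 -3.292 1.998
vertex 2.555 -3.995 2.081
vertex 3.183 -3.772 2.415
endloop
endfacet
facet normal -0.574 -0.763 0.298
outer loop
vertex 2.555 -3.995 2.081
vertex 2.743 -4.376 1.466
vertex 3.153 -4.442 2.087
endloop
endfacet
facet normal -0.054 -0.680 -0.732
outer loop
vertex 2.743 -4.376 1.466
vertex 3.097 -3.908 1.005
vertex 3.488 -4.388 1.422
endloop
endfacet
facet normal 0.312 0.406 -0.859
outer loop
vertex 3.097 -3.908 1.005
vertex 3.127 -3.238 1.333
vertex 3.725 -3.685 1.339
endloop
endfacet
facet normal 0.021 0.996 0.092
outer loop
vertex 3.127 -3.238 1.333
vertex 2.792 -3.292 1.998
vertex 3.537 -3.304 1.954
endloop
endfacet
facet normal 0.400 -0.417 0.816
outer loop
vertex 3.76 -4.015 2.008
vertex 3.183 -3.772 2.415
vertex 3.153 -4.442 2.087
endloop
endfacet
facet normal 0.580 -0.782 0.229
outer loop
vertex 3.76 -4.015 2.008
vertex 3.153 -4.442 2.087
vertex 3.488 -4.388 1.422
endloop
endfacet
facet normal 0.918 -0.335 -0.213
outer loop
vertex 3.76 -4.015 2.008
vertex 3.488 -4.388 1.422
vertex 3.725 -3.685 1.339
endloop
endfacet
facet normal 0.947 0.305 0.101
outer loop
vertex 3.76 -4.015 2.008
vertex 3.725 -3.685 1.339
vertex 3.537 -3.304 1.954
endloop
endfacet
facet normal 0.626 0.252 0.737
outer loop
vertex 3.76 -4.015 2.008
vertex 3.537 -3.304 1.954
vertex 3.183 -3.772 2.415
endloop
endfacet
facet normal -0.312 -0.406 0.859
outer loop
vertex 3.153 -4.442 2.087
vertex 3.183 -3.772 2.415
vertex 2.555 -3.995 2.081
endloop
endfacet
facet normal -0.021 -0.996 -0.092
outer loop
vertex 3.488 -4.388 1.422
vertex 3.153 -4.442 2.087
vertex 2.743 -4.376 1.466
endloop
endfacet
facet normal 0.525 -0.272 -0.806
outer loop
vertex 3.725 -3.685 1.339
vertex 3.488 -4.388 1.422
vertex 3.097 -3.908 1.005
endloop
endfacet
facet normal 0.574 0.763 -0.298
outer loop
vertex 3.537 -3.304 1.954
vertex 3.725 -3.685 1.339
vertex 3.127 -3.238 1.333
endloop
endfacet
facet normal 0.054 0.680 0.732
outer loop
vertex 3.183 -3.772 2.415
vertex 3.537 -3.304 1.954
vertex 2.792 -3.292 1.998
endloop
endfacet

endsolid


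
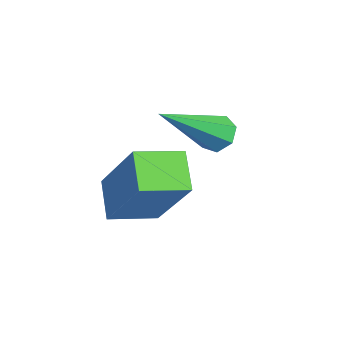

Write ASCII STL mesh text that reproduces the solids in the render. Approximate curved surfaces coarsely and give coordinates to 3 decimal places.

solid 
facet normal -0.798 0.037 0.602
outer loop
vertex 1.694 -3.393 -1.221
vertex 1.597 -2.325 -1.416
vertex 0.405 -3.817 -2.902
endloop
endfacet
facet normal 0.089 -0.980 0.179
outer loop
vertex 1.203 -3.855 -3.504
vertex 1.694 -3.393 -1.221
vertex 0.405 -3.817 -2.902
endloop
endfacet
facet normal -0.798 0.037 0.602
outer loop
vertex 0.405 -3.817 -2.902
vertex 1.597 -2.325 -1.416
vertex 0.308 -2.749 -3.097
endloop
endfacet
facet normal -0.596 -0.196 -0.778
outer loop
vertex 0.308 -2.749 -3.097
vertex 1.203 -3.855 -3.504
vertex 0.405 -3.817 -2.902
endloop
endfacet
facet normal 0.596 0.196 0.778
outer loop
vertex 1.694 -3.393 -1.221
vertex 2.395 -2.363 -2.018
vertex 1.597 -2.325 -1.416
endloop
endfacet
facet normal 0.089 -0.980 0.179
outer loop
vertex 2.492 -3.431 -1.823
vertex 1.694 -3.393 -1.221
vertex 1.203 -3.855 -3.504
endloop
endfacet
facet normal 0.596 0.196 0.778
outer loop
vertex 2.492 -3.431 -1.823
vertex 2.395 -2.363 -2.018
vertex 1.694 -3.393 -1.221
endloop
endfacet
facet normal -0.089 0.980 -0.179
outer loop
vertex 1.597 -2.325 -1.416
vertex 2.395 -2.363 -2.018
vertex 0.308 -2.749 -3.097
endloop
endfacet
facet normal -0.596 -0.196 -0.778
outer loop
vertex 1.106 -2.787 -3.699
vertex 1.203 -3.855 -3.504
vertex 0.308 -2.749 -3.097
endloop
endfacet
facet normal -0.089 0.980 -0.179
outer loop
vertex 0.308 -2.749 -3.097
vertex 2.395 -2.363 -2.018
vertex 1.106 -2.787 -3.699
endloop
endfacet
facet normal 0.798 -0.037 -0.602
outer loop
vertex 1.106 -2.787 -3.699
vertex 2.492 -3.431 -1.823
vertex 1.203 -3.855 -3.504
endloop
endfacet
facet normal 0.798 -0.037 -0.602
outer loop
vertex 2.395 -2.363 -2.018
vertex 2.492 -3.431 -1.823
vertex 1.106 -2.787 -3.699
endloop
endfacet
facet normal -0.349 0.704 -0.618
outer loop
vertex -0.081 -1.284 -2.689
vertex -0.451 -1.186 -2.368
vertex 0.005 -0.98 -2.391
endloop
endfacet
facet normal 0.970 -0.039 -0.240
outer loop
vertex -0.081 -1.284 -2.689
vertex 0.005 -0.98 -2.391
vertex 0.251 -2.594 -1.132
endloop
endfacet
facet normal -0.349 0.704 -0.619
outer loop
vertex 0.005 -0.98 -2.391
vertex -0.451 -1.186 -2.368
vertex -0.253 -0.831 -2.076
endloop
endfacet
facet normal 0.783 0.452 0.427
outer loop
vertex 0.005 -0.98 -2.391
vertex -0.253 -0.831 -2.076
vertex 0.251 -2.594 -1.132
endloop
endfacet
facet normal -0.352 0.704 -0.617
outer loop
vertex -0.253 -0.831 -2.076
vertex -0.451 -1.186 -2.368
vertex -0.659 -0.95 -1.98
endloop
endfacet
facet normal 0.064 0.485 0.872
outer loop
vertex -0.253 -0.831 -2.076
vertex -0.659 -0.95 -1.98
vertex 0.251 -2.594 -1.132
endloop
endfacet
facet normal -0.352 0.704 -0.617
outer loop
vertex -0.659 -0.95 -1.98
vertex -0.451 -1.186 -2.368
vertex -0.908 -1.246 -2.176
endloop
endfacet
facet normal -0.645 0.037 0.763
outer loop
vertex -0.659 -0.95 -1.98
vertex -0.908 -1.246 -2.176
vertex 0.251 -2.594 -1.132
endloop
endfacet
facet normal -0.352 0.703 -0.618
outer loop
vertex -0.908 -1.246 -2.176
vertex -0.451 -1.186 -2.368
vertex -0.813 -1.497 -2.516
endloop
endfacet
facet normal -0.811 -0.555 0.183
outer loop
vertex -0.908 -1.246 -2.176
vertex -0.813 -1.497 -2.516
vertex 0.251 -2.594 -1.132
endloop
endfacet
facet normal -0.351 0.703 -0.618
outer loop
vertex -0.813 -1.497 -2.516
vertex -0.451 -1.186 -2.368
vertex -0.444 -1.514 -2.745
endloop
endfacet
facet normal -0.308 -0.847 -0.434
outer loop
vertex -0.813 -1.497 -2.516
vertex -0.444 -1.514 -2.745
vertex 0.251 -2.594 -1.132
endloop
endfacet
facet normal -0.350 0.703 -0.618
outer loop
vertex -0.444 -1.514 -2.745
vertex -0.451 -1.186 -2.368
vertex -0.081 -1.284 -2.689
endloop
endfacet
facet normal 0.486 -0.615 -0.621
outer loop
vertex -0.444 -1.514 -2.745
vertex -0.081 -1.284 -2.689
vertex 0.251 -2.594 -1.132
endloop
endfacet

endsolid


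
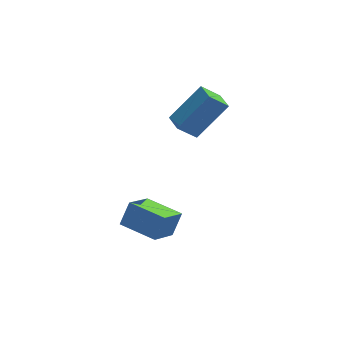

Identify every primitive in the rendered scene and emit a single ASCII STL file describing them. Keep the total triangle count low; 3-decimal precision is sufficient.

solid 
facet normal -0.701 -0.051 0.711
outer loop
vertex 1.543 0.961 3.486
vertex 1.379 1.758 3.381
vertex 0.271 0.528 2.2
endloop
endfacet
facet normal 0.201 -0.971 0.129
outer loop
vertex 1.021 0.582 1.439
vertex 1.543 0.961 3.486
vertex 0.271 0.528 2.2
endloop
endfacet
facet normal -0.701 -0.051 0.711
outer loop
vertex 0.271 0.528 2.2
vertex 1.379 1.758 3.381
vertex 0.106 1.325 2.095
endloop
endfacet
facet normal -0.684 -0.233 -0.691
outer loop
vertex 0.106 1.325 2.095
vertex 1.021 0.582 1.439
vertex 0.271 0.528 2.2
endloop
endfacet
facet normal 0.685 0.232 0.691
outer loop
vertex 1.543 0.961 3.486
vertex 2.129 1.812 2.62
vertex 1.379 1.758 3.381
endloop
endfacet
facet normal 0.200 -0.971 0.129
outer loop
vertex 2.294 1.015 2.725
vertex 1.543 0.961 3.486
vertex 1.021 0.582 1.439
endloop
endfacet
facet normal 0.684 0.233 0.691
outer loop
vertex 2.294 1.015 2.725
vertex 2.129 1.812 2.62
vertex 1.543 0.961 3.486
endloop
endfacet
facet normal -0.200 0.971 -0.129
outer loop
vertex 1.379 1.758 3.381
vertex 2.129 1.812 2.62
vertex 0.106 1.325 2.095
endloop
endfacet
facet normal -0.684 -0.232 -0.692
outer loop
vertex 0.857 1.379 1.334
vertex 1.021 0.582 1.439
vertex 0.106 1.325 2.095
endloop
endfacet
facet normal -0.200 0.971 -0.129
outer loop
vertex 0.106 1.325 2.095
vertex 2.129 1.812 2.62
vertex 0.857 1.379 1.334
endloop
endfacet
facet normal 0.701 0.051 -0.711
outer loop
vertex 0.857 1.379 1.334
vertex 2.294 1.015 2.725
vertex 1.021 0.582 1.439
endloop
endfacet
facet normal 0.701 0.052 -0.711
outer loop
vertex 2.129 1.812 2.62
vertex 2.294 1.015 2.725
vertex 0.857 1.379 1.334
endloop
endfacet
facet normal -0.738 0.674 0.033
outer loop
vertex -2.035 -2.835 1.623
vertex -1.253 -1.936 0.728
vertex -2.451 -3.252 0.841
endloop
endfacet
facet normal -0.525 -0.603 0.601
outer loop
vertex -1.367 -4.244 0.792
vertex -2.035 -2.835 1.623
vertex -2.451 -3.252 0.841
endloop
endfacet
facet normal -0.738 0.674 0.032
outer loop
vertex -2.451 -3.252 0.841
vertex -1.253 -1.936 0.728
vertex -1.669 -2.354 -0.055
endloop
endfacet
facet normal -0.426 -0.426 -0.798
outer loop
vertex -1.669 -2.354 -0.055
vertex -1.367 -4.244 0.792
vertex -2.451 -3.252 0.841
endloop
endfacet
facet normal 0.425 0.425 0.799
outer loop
vertex -2.035 -2.835 1.623
vertex -0.169 -2.928 0.679
vertex -1.253 -1.936 0.728
endloop
endfacet
facet normal -0.525 -0.603 0.601
outer loop
vertex -0.951 -3.826 1.575
vertex -2.035 -2.835 1.623
vertex -1.367 -4.244 0.792
endloop
endfacet
facet normal 0.425 0.426 0.798
outer loop
vertex -0.951 -3.826 1.575
vertex -0.169 -2.928 0.679
vertex -2.035 -2.835 1.623
endloop
endfacet
facet normal 0.525 0.603 -0.601
outer loop
vertex -1.253 -1.936 0.728
vertex -0.169 -2.928 0.679
vertex -1.669 -2.354 -0.055
endloop
endfacet
facet normal -0.425 -0.426 -0.799
outer loop
vertex -0.585 -3.345 -0.103
vertex -1.367 -4.244 0.792
vertex -1.669 -2.354 -0.055
endloop
endfacet
facet normal 0.525 0.603 -0.601
outer loop
vertex -1.669 -2.354 -0.055
vertex -0.169 -2.928 0.679
vertex -0.585 -3.345 -0.103
endloop
endfacet
facet normal 0.738 -0.674 -0.032
outer loop
vertex -0.585 -3.345 -0.103
vertex -0.951 -3.826 1.575
vertex -1.367 -4.244 0.792
endloop
endfacet
facet normal 0.737 -0.675 -0.033
outer loop
vertex -0.169 -2.928 0.679
vertex -0.951 -3.826 1.575
vertex -0.585 -3.345 -0.103
endloop
endfacet

endsolid


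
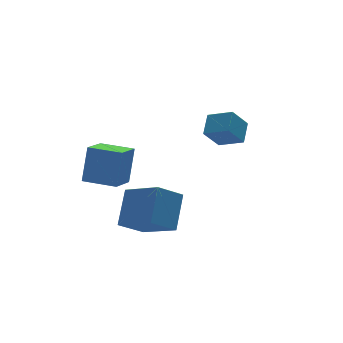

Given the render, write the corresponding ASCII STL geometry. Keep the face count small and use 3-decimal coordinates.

solid 
facet normal -0.421 -0.547 -0.723
outer loop
vertex -1.036 -2.601 -0.29
vertex -2.26 -2.743 0.53
vertex -1.792 -0.913 -1.126
endloop
endfacet
facet normal 0.827 0.096 -0.554
outer loop
vertex -0.98 0.143 0.27
vertex -1.036 -2.601 -0.29
vertex -1.792 -0.913 -1.126
endloop
endfacet
facet normal -0.421 -0.547 -0.724
outer loop
vertex -1.792 -0.913 -1.126
vertex -2.26 -2.743 0.53
vertex -3.016 -1.055 -0.307
endloop
endfacet
facet normal -0.372 0.831 -0.412
outer loop
vertex -3.016 -1.055 -0.307
vertex -0.98 0.143 0.27
vertex -1.792 -0.913 -1.126
endloop
endfacet
facet normal 0.373 -0.831 0.412
outer loop
vertex -1.036 -2.601 -0.29
vertex -1.448 -1.687 1.926
vertex -2.26 -2.743 0.53
endloop
endfacet
facet normal 0.827 0.096 -0.553
outer loop
vertex -0.224 -1.545 1.107
vertex -1.036 -2.601 -0.29
vertex -0.98 0.143 0.27
endloop
endfacet
facet normal 0.372 -0.832 0.412
outer loop
vertex -0.224 -1.545 1.107
vertex -1.448 -1.687 1.926
vertex -1.036 -2.601 -0.29
endloop
endfacet
facet normal -0.827 -0.096 0.554
outer loop
vertex -2.26 -2.743 0.53
vertex -1.448 -1.687 1.926
vertex -3.016 -1.055 -0.307
endloop
endfacet
facet normal -0.373 0.832 -0.412
outer loop
vertex -2.204 0.001 1.09
vertex -0.98 0.143 0.27
vertex -3.016 -1.055 -0.307
endloop
endfacet
facet normal -0.827 -0.096 0.554
outer loop
vertex -3.016 -1.055 -0.307
vertex -1.448 -1.687 1.926
vertex -2.204 0.001 1.09
endloop
endfacet
facet normal 0.421 0.547 0.723
outer loop
vertex -2.204 0.001 1.09
vertex -0.224 -1.545 1.107
vertex -0.98 0.143 0.27
endloop
endfacet
facet normal 0.421 0.547 0.724
outer loop
vertex -1.448 -1.687 1.926
vertex -0.224 -1.545 1.107
vertex -2.204 0.001 1.09
endloop
endfacet
facet normal -0.676 -0.673 0.299
outer loop
vertex -1.61 1.677 2.393
vertex -2.743 2.835 2.437
vertex -2.052 1.315 0.581
endloop
endfacet
facet normal 0.699 -0.715 -0.028
outer loop
vertex -1.017 2.345 0.123
vertex -1.61 1.677 2.393
vertex -2.052 1.315 0.581
endloop
endfacet
facet normal -0.677 -0.673 0.299
outer loop
vertex -2.052 1.315 0.581
vertex -2.743 2.835 2.437
vertex -3.184 2.473 0.625
endloop
endfacet
facet normal -0.232 -0.191 -0.954
outer loop
vertex -3.184 2.473 0.625
vertex -1.017 2.345 0.123
vertex -2.052 1.315 0.581
endloop
endfacet
facet normal 0.232 0.191 0.954
outer loop
vertex -1.61 1.677 2.393
vertex -1.708 3.865 1.979
vertex -2.743 2.835 2.437
endloop
endfacet
facet normal 0.699 -0.714 -0.028
outer loop
vertex -0.576 2.707 1.935
vertex -1.61 1.677 2.393
vertex -1.017 2.345 0.123
endloop
endfacet
facet normal 0.232 0.191 0.954
outer loop
vertex -0.576 2.707 1.935
vertex -1.708 3.865 1.979
vertex -1.61 1.677 2.393
endloop
endfacet
facet normal -0.699 0.715 0.027
outer loop
vertex -2.743 2.835 2.437
vertex -1.708 3.865 1.979
vertex -3.184 2.473 0.625
endloop
endfacet
facet normal -0.232 -0.191 -0.954
outer loop
vertex -2.15 3.503 0.167
vertex -1.017 2.345 0.123
vertex -3.184 2.473 0.625
endloop
endfacet
facet normal -0.699 0.714 0.028
outer loop
vertex -3.184 2.473 0.625
vertex -1.708 3.865 1.979
vertex -2.15 3.503 0.167
endloop
endfacet
facet normal 0.676 0.673 -0.299
outer loop
vertex -2.15 3.503 0.167
vertex -0.576 2.707 1.935
vertex -1.017 2.345 0.123
endloop
endfacet
facet normal 0.677 0.673 -0.299
outer loop
vertex -1.708 3.865 1.979
vertex -0.576 2.707 1.935
vertex -2.15 3.503 0.167
endloop
endfacet
facet normal -0.491 -0.664 -0.564
outer loop
vertex 2.601 -0.109 3.67
vertex 1.855 0.828 3.217
vertex 3.456 0.096 2.685
endloop
endfacet
facet normal 0.583 -0.732 0.353
outer loop
vertex 4.045 0.892 3.363
vertex 2.601 -0.109 3.67
vertex 3.456 0.096 2.685
endloop
endfacet
facet normal -0.491 -0.663 -0.565
outer loop
vertex 3.456 0.096 2.685
vertex 1.855 0.828 3.217
vertex 2.71 1.033 2.233
endloop
endfacet
facet normal 0.648 0.156 -0.746
outer loop
vertex 2.71 1.033 2.233
vertex 4.045 0.892 3.363
vertex 3.456 0.096 2.685
endloop
endfacet
facet normal -0.648 -0.156 0.746
outer loop
vertex 2.601 -0.109 3.67
vertex 2.444 1.624 3.895
vertex 1.855 0.828 3.217
endloop
endfacet
facet normal 0.583 -0.732 0.354
outer loop
vertex 3.19 0.687 4.347
vertex 2.601 -0.109 3.67
vertex 4.045 0.892 3.363
endloop
endfacet
facet normal -0.647 -0.156 0.746
outer loop
vertex 3.19 0.687 4.347
vertex 2.444 1.624 3.895
vertex 2.601 -0.109 3.67
endloop
endfacet
facet normal -0.582 0.732 -0.354
outer loop
vertex 1.855 0.828 3.217
vertex 2.444 1.624 3.895
vertex 2.71 1.033 2.233
endloop
endfacet
facet normal 0.648 0.155 -0.746
outer loop
vertex 3.299 1.829 2.91
vertex 4.045 0.892 3.363
vertex 2.71 1.033 2.233
endloop
endfacet
facet normal -0.583 0.732 -0.353
outer loop
vertex 2.71 1.033 2.233
vertex 2.444 1.624 3.895
vertex 3.299 1.829 2.91
endloop
endfacet
facet normal 0.491 0.664 0.565
outer loop
vertex 3.299 1.829 2.91
vertex 3.19 0.687 4.347
vertex 4.045 0.892 3.363
endloop
endfacet
facet normal 0.491 0.663 0.564
outer loop
vertex 2.444 1.624 3.895
vertex 3.19 0.687 4.347
vertex 3.299 1.829 2.91
endloop
endfacet

endsolid


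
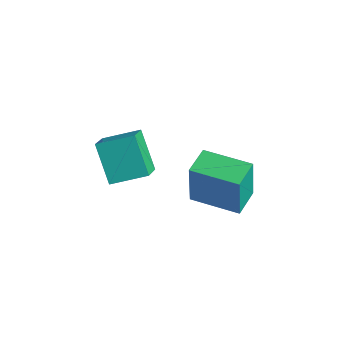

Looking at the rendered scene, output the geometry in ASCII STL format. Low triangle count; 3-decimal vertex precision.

solid 
facet normal -0.837 -0.547 0.010
outer loop
vertex -1.028 0.338 -3.061
vertex -1.644 1.282 -2.976
vertex -1.114 0.439 -4.786
endloop
endfacet
facet normal 0.545 -0.835 -0.076
outer loop
vertex 0.384 1.418 -4.804
vertex -1.028 0.338 -3.061
vertex -1.114 0.439 -4.786
endloop
endfacet
facet normal -0.837 -0.547 0.010
outer loop
vertex -1.114 0.439 -4.786
vertex -1.644 1.282 -2.976
vertex -1.73 1.382 -4.701
endloop
endfacet
facet normal -0.050 0.058 -0.997
outer loop
vertex -1.73 1.382 -4.701
vertex 0.384 1.418 -4.804
vertex -1.114 0.439 -4.786
endloop
endfacet
facet normal 0.050 -0.057 0.997
outer loop
vertex -1.028 0.338 -3.061
vertex -0.146 2.261 -2.994
vertex -1.644 1.282 -2.976
endloop
endfacet
facet normal 0.545 -0.835 -0.076
outer loop
vertex 0.47 1.318 -3.079
vertex -1.028 0.338 -3.061
vertex 0.384 1.418 -4.804
endloop
endfacet
facet normal 0.050 -0.057 0.997
outer loop
vertex 0.47 1.318 -3.079
vertex -0.146 2.261 -2.994
vertex -1.028 0.338 -3.061
endloop
endfacet
facet normal -0.545 0.835 0.076
outer loop
vertex -1.644 1.282 -2.976
vertex -0.146 2.261 -2.994
vertex -1.73 1.382 -4.701
endloop
endfacet
facet normal -0.050 0.057 -0.997
outer loop
vertex -0.232 2.362 -4.719
vertex 0.384 1.418 -4.804
vertex -1.73 1.382 -4.701
endloop
endfacet
facet normal -0.545 0.835 0.076
outer loop
vertex -1.73 1.382 -4.701
vertex -0.146 2.261 -2.994
vertex -0.232 2.362 -4.719
endloop
endfacet
facet normal 0.837 0.547 -0.010
outer loop
vertex -0.232 2.362 -4.719
vertex 0.47 1.318 -3.079
vertex 0.384 1.418 -4.804
endloop
endfacet
facet normal 0.837 0.547 -0.010
outer loop
vertex -0.146 2.261 -2.994
vertex 0.47 1.318 -3.079
vertex -0.232 2.362 -4.719
endloop
endfacet
facet normal -0.622 0.050 0.782
outer loop
vertex -0.687 -1.89 0.233
vertex -1.325 -1.276 -0.314
vertex -1.325 -2.946 -0.207
endloop
endfacet
facet normal 0.613 -0.590 0.526
outer loop
vertex -0.355 -3.024 -1.426
vertex -0.687 -1.89 0.233
vertex -1.325 -2.946 -0.207
endloop
endfacet
facet normal -0.622 0.050 0.781
outer loop
vertex -1.325 -2.946 -0.207
vertex -1.325 -1.276 -0.314
vertex -1.963 -2.333 -0.754
endloop
endfacet
facet normal -0.487 -0.806 -0.336
outer loop
vertex -1.963 -2.333 -0.754
vertex -0.355 -3.024 -1.426
vertex -1.325 -2.946 -0.207
endloop
endfacet
facet normal 0.487 0.806 0.336
outer loop
vertex -0.687 -1.89 0.233
vertex -0.355 -1.354 -1.533
vertex -1.325 -1.276 -0.314
endloop
endfacet
facet normal 0.614 -0.589 0.526
outer loop
vertex 0.283 -1.967 -0.986
vertex -0.687 -1.89 0.233
vertex -0.355 -3.024 -1.426
endloop
endfacet
facet normal 0.487 0.806 0.336
outer loop
vertex 0.283 -1.967 -0.986
vertex -0.355 -1.354 -1.533
vertex -0.687 -1.89 0.233
endloop
endfacet
facet normal -0.613 0.589 -0.526
outer loop
vertex -1.325 -1.276 -0.314
vertex -0.355 -1.354 -1.533
vertex -1.963 -2.333 -0.754
endloop
endfacet
facet normal -0.487 -0.806 -0.337
outer loop
vertex -0.993 -2.41 -1.973
vertex -0.355 -3.024 -1.426
vertex -1.963 -2.333 -0.754
endloop
endfacet
facet normal -0.613 0.590 -0.525
outer loop
vertex -1.963 -2.333 -0.754
vertex -0.355 -1.354 -1.533
vertex -0.993 -2.41 -1.973
endloop
endfacet
facet normal 0.622 -0.050 -0.782
outer loop
vertex -0.993 -2.41 -1.973
vertex 0.283 -1.967 -0.986
vertex -0.355 -3.024 -1.426
endloop
endfacet
facet normal 0.622 -0.050 -0.781
outer loop
vertex -0.355 -1.354 -1.533
vertex 0.283 -1.967 -0.986
vertex -0.993 -2.41 -1.973
endloop
endfacet

endsolid


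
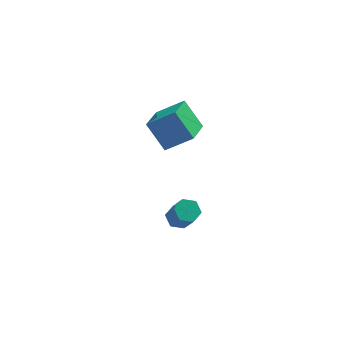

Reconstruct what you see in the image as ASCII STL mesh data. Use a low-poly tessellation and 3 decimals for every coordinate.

solid 
facet normal -0.196 0.488 -0.851
outer loop
vertex 3.079 -2.289 -4.356
vertex 2.672 -2.74 -4.521
vertex 2.473 -2.243 -4.19
endloop
endfacet
facet normal 0.191 0.870 0.455
outer loop
vertex 3.079 -2.289 -4.356
vertex 2.473 -2.243 -4.19
vertex 3.415 -3.129 -2.893
endloop
endfacet
facet normal 0.191 0.870 0.455
outer loop
vertex 3.415 -3.129 -2.893
vertex 2.473 -2.243 -4.19
vertex 2.809 -3.083 -2.727
endloop
endfacet
facet normal 0.196 -0.489 0.850
outer loop
vertex 3.415 -3.129 -2.893
vertex 2.809 -3.083 -2.727
vertex 3.008 -3.58 -3.059
endloop
endfacet
facet normal -0.196 0.488 -0.851
outer loop
vertex 2.473 -2.243 -4.19
vertex 2.672 -2.74 -4.521
vertex 2.066 -2.694 -4.355
endloop
endfacet
facet normal -0.737 0.499 0.456
outer loop
vertex 2.473 -2.243 -4.19
vertex 2.066 -2.694 -4.355
vertex 2.809 -3.083 -2.727
endloop
endfacet
facet normal -0.738 0.498 0.456
outer loop
vertex 2.809 -3.083 -2.727
vertex 2.066 -2.694 -4.355
vertex 2.402 -3.534 -2.893
endloop
endfacet
facet normal 0.196 -0.489 0.850
outer loop
vertex 2.809 -3.083 -2.727
vertex 2.402 -3.534 -2.893
vertex 3.008 -3.58 -3.059
endloop
endfacet
facet normal -0.196 0.489 -0.850
outer loop
vertex 2.066 -2.694 -4.355
vertex 2.672 -2.74 -4.521
vertex 2.265 -3.191 -4.687
endloop
endfacet
facet normal -0.928 -0.372 -0.000
outer loop
vertex 2.066 -2.694 -4.355
vertex 2.265 -3.191 -4.687
vertex 2.402 -3.534 -2.893
endloop
endfacet
facet normal -0.928 -0.372 -0.000
outer loop
vertex 2.402 -3.534 -2.893
vertex 2.265 -3.191 -4.687
vertex 2.601 -4.031 -3.224
endloop
endfacet
facet normal 0.196 -0.488 0.851
outer loop
vertex 2.402 -3.534 -2.893
vertex 2.601 -4.031 -3.224
vertex 3.008 -3.58 -3.059
endloop
endfacet
facet normal -0.196 0.489 -0.850
outer loop
vertex 2.265 -3.191 -4.687
vertex 2.672 -2.74 -4.521
vertex 2.871 -3.237 -4.853
endloop
endfacet
facet normal -0.191 -0.870 -0.455
outer loop
vertex 2.265 -3.191 -4.687
vertex 2.871 -3.237 -4.853
vertex 2.601 -4.031 -3.224
endloop
endfacet
facet normal -0.191 -0.870 -0.455
outer loop
vertex 2.601 -4.031 -3.224
vertex 2.871 -3.237 -4.853
vertex 3.207 -4.077 -3.39
endloop
endfacet
facet normal 0.196 -0.488 0.851
outer loop
vertex 2.601 -4.031 -3.224
vertex 3.207 -4.077 -3.39
vertex 3.008 -3.58 -3.059
endloop
endfacet
facet normal -0.196 0.489 -0.850
outer loop
vertex 2.871 -3.237 -4.853
vertex 2.672 -2.74 -4.521
vertex 3.278 -2.786 -4.687
endloop
endfacet
facet normal 0.738 -0.498 -0.455
outer loop
vertex 2.871 -3.237 -4.853
vertex 3.278 -2.786 -4.687
vertex 3.207 -4.077 -3.39
endloop
endfacet
facet normal 0.737 -0.499 -0.456
outer loop
vertex 3.207 -4.077 -3.39
vertex 3.278 -2.786 -4.687
vertex 3.614 -3.626 -3.225
endloop
endfacet
facet normal 0.196 -0.488 0.851
outer loop
vertex 3.207 -4.077 -3.39
vertex 3.614 -3.626 -3.225
vertex 3.008 -3.58 -3.059
endloop
endfacet
facet normal -0.196 0.488 -0.851
outer loop
vertex 3.278 -2.786 -4.687
vertex 2.672 -2.74 -4.521
vertex 3.079 -2.289 -4.356
endloop
endfacet
facet normal 0.928 0.372 0.000
outer loop
vertex 3.278 -2.786 -4.687
vertex 3.079 -2.289 -4.356
vertex 3.614 -3.626 -3.225
endloop
endfacet
facet normal 0.928 0.372 0.000
outer loop
vertex 3.614 -3.626 -3.225
vertex 3.079 -2.289 -4.356
vertex 3.415 -3.129 -2.893
endloop
endfacet
facet normal 0.196 -0.489 0.850
outer loop
vertex 3.614 -3.626 -3.225
vertex 3.415 -3.129 -2.893
vertex 3.008 -3.58 -3.059
endloop
endfacet
facet normal -0.811 0.075 -0.580
outer loop
vertex 1.333 -1.778 1.667
vertex 1.872 -0.434 1.087
vertex 2.078 -2.571 0.521
endloop
endfacet
facet normal -0.345 -0.862 0.372
outer loop
vertex 3.328 -2.686 1.413
vertex 1.333 -1.778 1.667
vertex 2.078 -2.571 0.521
endloop
endfacet
facet normal -0.811 0.075 -0.580
outer loop
vertex 2.078 -2.571 0.521
vertex 1.872 -0.434 1.087
vertex 2.617 -1.227 -0.059
endloop
endfacet
facet normal 0.471 -0.502 -0.725
outer loop
vertex 2.617 -1.227 -0.059
vertex 3.328 -2.686 1.413
vertex 2.078 -2.571 0.521
endloop
endfacet
facet normal -0.471 0.502 0.725
outer loop
vertex 1.333 -1.778 1.667
vertex 3.122 -0.549 1.979
vertex 1.872 -0.434 1.087
endloop
endfacet
facet normal -0.345 -0.862 0.372
outer loop
vertex 2.583 -1.893 2.559
vertex 1.333 -1.778 1.667
vertex 3.328 -2.686 1.413
endloop
endfacet
facet normal -0.471 0.502 0.725
outer loop
vertex 2.583 -1.893 2.559
vertex 3.122 -0.549 1.979
vertex 1.333 -1.778 1.667
endloop
endfacet
facet normal 0.345 0.862 -0.372
outer loop
vertex 1.872 -0.434 1.087
vertex 3.122 -0.549 1.979
vertex 2.617 -1.227 -0.059
endloop
endfacet
facet normal 0.471 -0.502 -0.725
outer loop
vertex 3.867 -1.342 0.833
vertex 3.328 -2.686 1.413
vertex 2.617 -1.227 -0.059
endloop
endfacet
facet normal 0.345 0.862 -0.372
outer loop
vertex 2.617 -1.227 -0.059
vertex 3.122 -0.549 1.979
vertex 3.867 -1.342 0.833
endloop
endfacet
facet normal 0.811 -0.075 0.580
outer loop
vertex 3.867 -1.342 0.833
vertex 2.583 -1.893 2.559
vertex 3.328 -2.686 1.413
endloop
endfacet
facet normal 0.811 -0.075 0.580
outer loop
vertex 3.122 -0.549 1.979
vertex 2.583 -1.893 2.559
vertex 3.867 -1.342 0.833
endloop
endfacet

endsolid


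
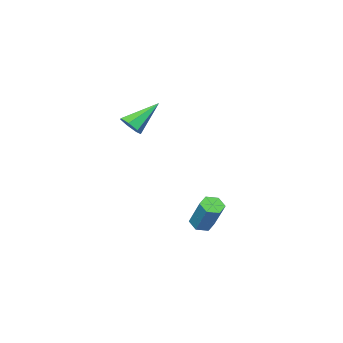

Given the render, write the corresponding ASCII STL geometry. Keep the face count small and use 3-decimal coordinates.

solid 
facet normal -0.168 -0.510 -0.844
outer loop
vertex 2.234 3.07 -3.745
vertex 1.776 3.421 -3.866
vertex 2.315 3.563 -4.059
endloop
endfacet
facet normal 0.976 -0.205 -0.070
outer loop
vertex 2.234 3.07 -3.745
vertex 2.315 3.563 -4.059
vertex 2.542 4.008 -2.192
endloop
endfacet
facet normal 0.976 -0.205 -0.070
outer loop
vertex 2.542 4.008 -2.192
vertex 2.315 3.563 -4.059
vertex 2.623 4.501 -2.506
endloop
endfacet
facet normal 0.166 0.510 0.844
outer loop
vertex 2.542 4.008 -2.192
vertex 2.623 4.501 -2.506
vertex 2.084 4.359 -2.314
endloop
endfacet
facet normal -0.168 -0.510 -0.844
outer loop
vertex 2.315 3.563 -4.059
vertex 1.776 3.421 -3.866
vertex 1.857 3.914 -4.18
endloop
endfacet
facet normal 0.607 0.621 -0.496
outer loop
vertex 2.315 3.563 -4.059
vertex 1.857 3.914 -4.18
vertex 2.623 4.501 -2.506
endloop
endfacet
facet normal 0.607 0.621 -0.496
outer loop
vertex 2.623 4.501 -2.506
vertex 1.857 3.914 -4.18
vertex 2.165 4.852 -2.627
endloop
endfacet
facet normal 0.167 0.509 0.845
outer loop
vertex 2.623 4.501 -2.506
vertex 2.165 4.852 -2.627
vertex 2.084 4.359 -2.314
endloop
endfacet
facet normal -0.166 -0.510 -0.844
outer loop
vertex 1.857 3.914 -4.18
vertex 1.776 3.421 -3.866
vertex 1.318 3.772 -3.988
endloop
endfacet
facet normal -0.369 0.826 -0.426
outer loop
vertex 1.857 3.914 -4.18
vertex 1.318 3.772 -3.988
vertex 2.165 4.852 -2.627
endloop
endfacet
facet normal -0.369 0.826 -0.426
outer loop
vertex 2.165 4.852 -2.627
vertex 1.318 3.772 -3.988
vertex 1.626 4.71 -2.435
endloop
endfacet
facet normal 0.167 0.509 0.845
outer loop
vertex 2.165 4.852 -2.627
vertex 1.626 4.71 -2.435
vertex 2.084 4.359 -2.314
endloop
endfacet
facet normal -0.166 -0.510 -0.844
outer loop
vertex 1.318 3.772 -3.988
vertex 1.776 3.421 -3.866
vertex 1.237 3.279 -3.674
endloop
endfacet
facet normal -0.976 0.205 0.070
outer loop
vertex 1.318 3.772 -3.988
vertex 1.237 3.279 -3.674
vertex 1.626 4.71 -2.435
endloop
endfacet
facet normal -0.976 0.205 0.070
outer loop
vertex 1.626 4.71 -2.435
vertex 1.237 3.279 -3.674
vertex 1.545 4.217 -2.121
endloop
endfacet
facet normal 0.168 0.510 0.844
outer loop
vertex 1.626 4.71 -2.435
vertex 1.545 4.217 -2.121
vertex 2.084 4.359 -2.314
endloop
endfacet
facet normal -0.167 -0.509 -0.845
outer loop
vertex 1.237 3.279 -3.674
vertex 1.776 3.421 -3.866
vertex 1.695 2.928 -3.553
endloop
endfacet
facet normal -0.607 -0.621 0.496
outer loop
vertex 1.237 3.279 -3.674
vertex 1.695 2.928 -3.553
vertex 1.545 4.217 -2.121
endloop
endfacet
facet normal -0.607 -0.621 0.496
outer loop
vertex 1.545 4.217 -2.121
vertex 1.695 2.928 -3.553
vertex 2.003 3.866 -2.0
endloop
endfacet
facet normal 0.168 0.510 0.844
outer loop
vertex 1.545 4.217 -2.121
vertex 2.003 3.866 -2.0
vertex 2.084 4.359 -2.314
endloop
endfacet
facet normal -0.167 -0.509 -0.845
outer loop
vertex 1.695 2.928 -3.553
vertex 1.776 3.421 -3.866
vertex 2.234 3.07 -3.745
endloop
endfacet
facet normal 0.369 -0.826 0.426
outer loop
vertex 1.695 2.928 -3.553
vertex 2.234 3.07 -3.745
vertex 2.003 3.866 -2.0
endloop
endfacet
facet normal 0.369 -0.826 0.426
outer loop
vertex 2.003 3.866 -2.0
vertex 2.234 3.07 -3.745
vertex 2.542 4.008 -2.192
endloop
endfacet
facet normal 0.166 0.510 0.844
outer loop
vertex 2.003 3.866 -2.0
vertex 2.542 4.008 -2.192
vertex 2.084 4.359 -2.314
endloop
endfacet
facet normal 0.758 -0.231 -0.610
outer loop
vertex 1.177 -1.802 0.615
vertex 0.741 -2.141 0.201
vertex 0.926 -1.477 0.18
endloop
endfacet
facet normal 0.242 0.839 0.487
outer loop
vertex 1.177 -1.802 0.615
vertex 0.926 -1.477 0.18
vertex -0.721 -1.699 1.379
endloop
endfacet
facet normal 0.758 -0.230 -0.611
outer loop
vertex 0.926 -1.477 0.18
vertex 0.741 -2.141 0.201
vertex 0.535 -1.652 -0.239
endloop
endfacet
facet normal -0.249 0.954 -0.166
outer loop
vertex 0.926 -1.477 0.18
vertex 0.535 -1.652 -0.239
vertex -0.721 -1.699 1.379
endloop
endfacet
facet normal 0.758 -0.229 -0.610
outer loop
vertex 0.535 -1.652 -0.239
vertex 0.741 -2.141 0.201
vertex 0.3 -2.195 -0.327
endloop
endfacet
facet normal -0.728 0.405 -0.553
outer loop
vertex 0.535 -1.652 -0.239
vertex 0.3 -2.195 -0.327
vertex -0.721 -1.699 1.379
endloop
endfacet
facet normal 0.758 -0.230 -0.610
outer loop
vertex 0.3 -2.195 -0.327
vertex 0.741 -2.141 0.201
vertex 0.397 -2.698 -0.017
endloop
endfacet
facet normal -0.834 -0.397 -0.384
outer loop
vertex 0.3 -2.195 -0.327
vertex 0.397 -2.698 -0.017
vertex -0.721 -1.699 1.379
endloop
endfacet
facet normal 0.758 -0.229 -0.611
outer loop
vertex 0.397 -2.698 -0.017
vertex 0.741 -2.141 0.201
vertex 0.754 -2.782 0.457
endloop
endfacet
facet normal -0.486 -0.847 0.216
outer loop
vertex 0.397 -2.698 -0.017
vertex 0.754 -2.782 0.457
vertex -0.721 -1.699 1.379
endloop
endfacet
facet normal 0.758 -0.229 -0.611
outer loop
vertex 0.754 -2.782 0.457
vertex 0.741 -2.141 0.201
vertex 1.101 -2.383 0.738
endloop
endfacet
facet normal 0.052 -0.605 0.794
outer loop
vertex 0.754 -2.782 0.457
vertex 1.101 -2.383 0.738
vertex -0.721 -1.699 1.379
endloop
endfacet
facet normal 0.758 -0.229 -0.611
outer loop
vertex 1.101 -2.383 0.738
vertex 0.741 -2.141 0.201
vertex 1.177 -1.802 0.615
endloop
endfacet
facet normal 0.376 0.145 0.915
outer loop
vertex 1.101 -2.383 0.738
vertex 1.177 -1.802 0.615
vertex -0.721 -1.699 1.379
endloop
endfacet

endsolid


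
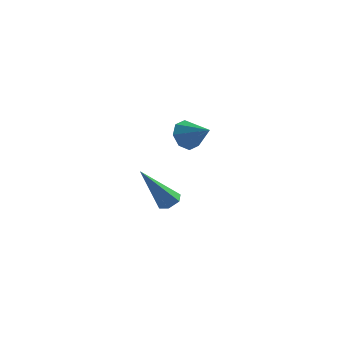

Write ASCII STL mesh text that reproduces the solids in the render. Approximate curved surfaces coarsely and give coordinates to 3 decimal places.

solid 
facet normal 0.504 0.205 -0.839
outer loop
vertex -1.377 1.813 -4.34
vertex -1.796 2.054 -4.533
vertex -1.446 2.322 -4.257
endloop
endfacet
facet normal 0.728 -0.013 0.686
outer loop
vertex -1.377 1.813 -4.34
vertex -1.446 2.322 -4.257
vertex -2.844 1.626 -2.787
endloop
endfacet
facet normal 0.503 0.207 -0.839
outer loop
vertex -1.446 2.322 -4.257
vertex -1.796 2.054 -4.533
vertex -1.865 2.563 -4.449
endloop
endfacet
facet normal 0.199 0.799 0.568
outer loop
vertex -1.446 2.322 -4.257
vertex -1.865 2.563 -4.449
vertex -2.844 1.626 -2.787
endloop
endfacet
facet normal 0.503 0.207 -0.839
outer loop
vertex -1.865 2.563 -4.449
vertex -1.796 2.054 -4.533
vertex -2.215 2.295 -4.725
endloop
endfacet
facet normal -0.636 0.769 0.059
outer loop
vertex -1.865 2.563 -4.449
vertex -2.215 2.295 -4.725
vertex -2.844 1.626 -2.787
endloop
endfacet
facet normal 0.503 0.205 -0.840
outer loop
vertex -2.215 2.295 -4.725
vertex -1.796 2.054 -4.533
vertex -2.146 1.786 -4.808
endloop
endfacet
facet normal -0.941 -0.074 -0.331
outer loop
vertex -2.215 2.295 -4.725
vertex -2.146 1.786 -4.808
vertex -2.844 1.626 -2.787
endloop
endfacet
facet normal 0.503 0.205 -0.840
outer loop
vertex -2.146 1.786 -4.808
vertex -1.796 2.054 -4.533
vertex -1.727 1.545 -4.616
endloop
endfacet
facet normal -0.412 -0.886 -0.213
outer loop
vertex -2.146 1.786 -4.808
vertex -1.727 1.545 -4.616
vertex -2.844 1.626 -2.787
endloop
endfacet
facet normal 0.504 0.205 -0.839
outer loop
vertex -1.727 1.545 -4.616
vertex -1.796 2.054 -4.533
vertex -1.377 1.813 -4.34
endloop
endfacet
facet normal 0.423 -0.857 0.296
outer loop
vertex -1.727 1.545 -4.616
vertex -1.377 1.813 -4.34
vertex -2.844 1.626 -2.787
endloop
endfacet
facet normal -0.776 0.392 -0.494
outer loop
vertex -0.049 -0.914 0.207
vertex -0.447 -1.019 0.748
vertex -0.052 -0.509 0.533
endloop
endfacet
facet normal 0.922 0.247 -0.298
outer loop
vertex -0.049 -0.914 0.207
vertex -0.052 -0.509 0.533
vertex 0.467 -1.481 1.332
endloop
endfacet
facet normal -0.775 0.391 -0.496
outer loop
vertex -0.052 -0.509 0.533
vertex -0.447 -1.019 0.748
vertex -0.287 -0.402 0.985
endloop
endfacet
facet normal 0.755 0.607 0.249
outer loop
vertex -0.052 -0.509 0.533
vertex -0.287 -0.402 0.985
vertex 0.467 -1.481 1.332
endloop
endfacet
facet normal -0.775 0.391 -0.496
outer loop
vertex -0.287 -0.402 0.985
vertex -0.447 -1.019 0.748
vertex -0.616 -0.657 1.298
endloop
endfacet
facet normal 0.358 0.503 0.786
outer loop
vertex -0.287 -0.402 0.985
vertex -0.616 -0.657 1.298
vertex 0.467 -1.481 1.332
endloop
endfacet
facet normal -0.775 0.392 -0.496
outer loop
vertex -0.616 -0.657 1.298
vertex -0.447 -1.019 0.748
vertex -0.846 -1.123 1.289
endloop
endfacet
facet normal -0.033 -0.003 0.999
outer loop
vertex -0.616 -0.657 1.298
vertex -0.846 -1.123 1.289
vertex 0.467 -1.481 1.332
endloop
endfacet
facet normal -0.775 0.391 -0.496
outer loop
vertex -0.846 -1.123 1.289
vertex -0.447 -1.019 0.748
vertex -0.842 -1.529 0.963
endloop
endfacet
facet normal -0.193 -0.616 0.764
outer loop
vertex -0.846 -1.123 1.289
vertex -0.842 -1.529 0.963
vertex 0.467 -1.481 1.332
endloop
endfacet
facet normal -0.776 0.392 -0.494
outer loop
vertex -0.842 -1.529 0.963
vertex -0.447 -1.019 0.748
vertex -0.608 -1.636 0.511
endloop
endfacet
facet normal -0.026 -0.976 0.218
outer loop
vertex -0.842 -1.529 0.963
vertex -0.608 -1.636 0.511
vertex 0.467 -1.481 1.332
endloop
endfacet
facet normal -0.776 0.392 -0.494
outer loop
vertex -0.608 -1.636 0.511
vertex -0.447 -1.019 0.748
vertex -0.279 -1.381 0.197
endloop
endfacet
facet normal 0.370 -0.872 -0.320
outer loop
vertex -0.608 -1.636 0.511
vertex -0.279 -1.381 0.197
vertex 0.467 -1.481 1.332
endloop
endfacet
facet normal -0.776 0.393 -0.494
outer loop
vertex -0.279 -1.381 0.197
vertex -0.447 -1.019 0.748
vertex -0.049 -0.914 0.207
endloop
endfacet
facet normal 0.763 -0.364 -0.534
outer loop
vertex -0.279 -1.381 0.197
vertex -0.049 -0.914 0.207
vertex 0.467 -1.481 1.332
endloop
endfacet

endsolid
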